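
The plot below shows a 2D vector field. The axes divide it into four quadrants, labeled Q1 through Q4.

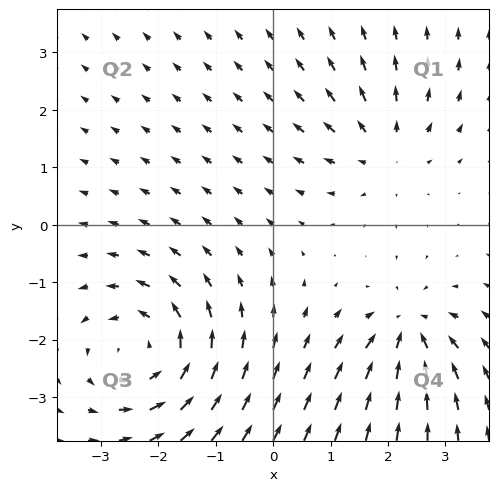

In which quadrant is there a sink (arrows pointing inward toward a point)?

The sink sits at approximately (2.4, -1.9), which lies in quadrant Q4. The divergence there is about -4, negative as expected for a sink.

Q4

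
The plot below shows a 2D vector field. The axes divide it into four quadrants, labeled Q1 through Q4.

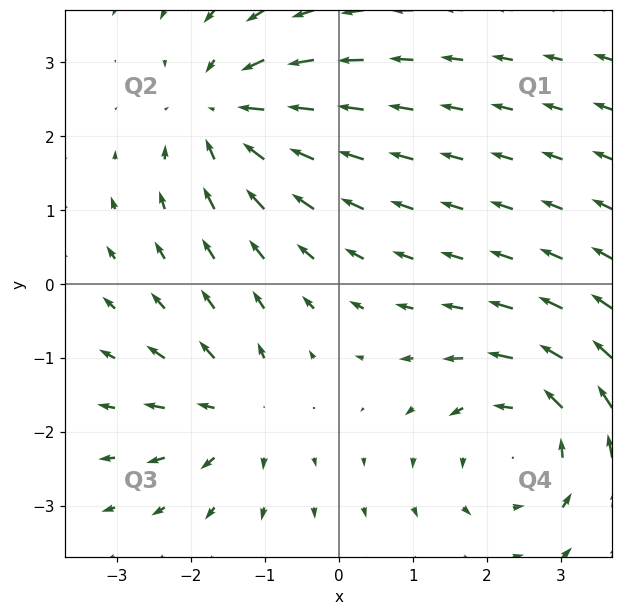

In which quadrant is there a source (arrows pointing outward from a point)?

The source sits at approximately (-1.4, -1.8), which lies in quadrant Q3. The divergence there is about +4, positive as expected for a source.

Q3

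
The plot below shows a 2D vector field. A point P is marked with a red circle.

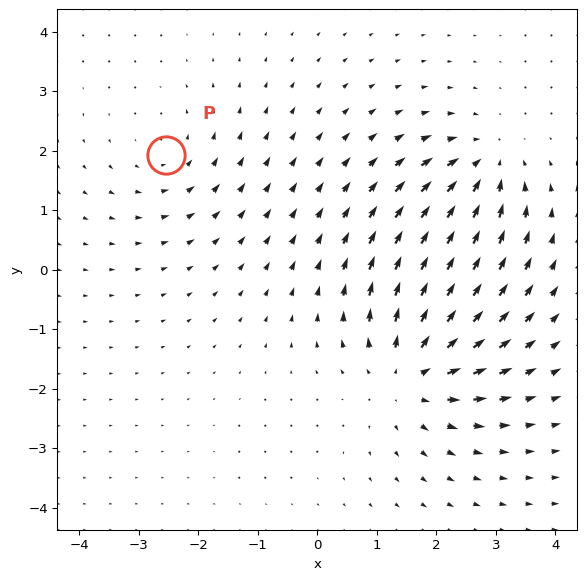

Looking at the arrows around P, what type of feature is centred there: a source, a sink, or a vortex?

vortex

At P (-2.5, 1.9) the arrows circulate counterclockwise. Divergence ≈0, curl about +3 — near-zero divergence with nonzero curl is a vortex.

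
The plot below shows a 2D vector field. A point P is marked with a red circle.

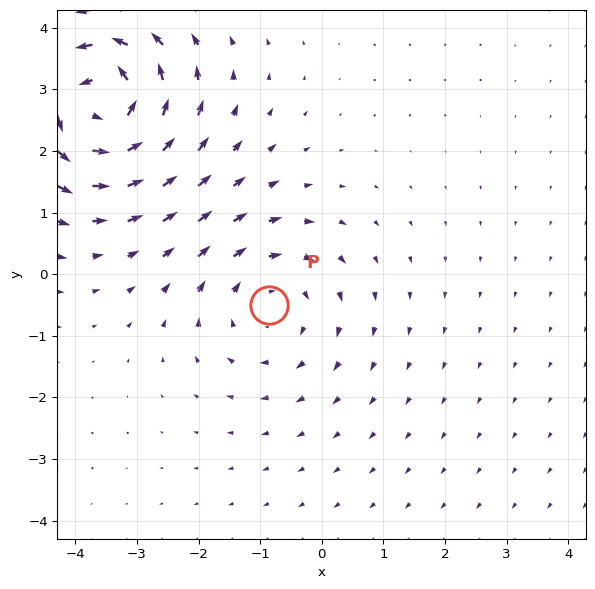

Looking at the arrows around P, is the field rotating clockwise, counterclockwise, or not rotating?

clockwise

Near P at (-0.9, -0.5) the arrows circulate clockwise. The curl (z-component) there is about -3; negative curl means clockwise rotation.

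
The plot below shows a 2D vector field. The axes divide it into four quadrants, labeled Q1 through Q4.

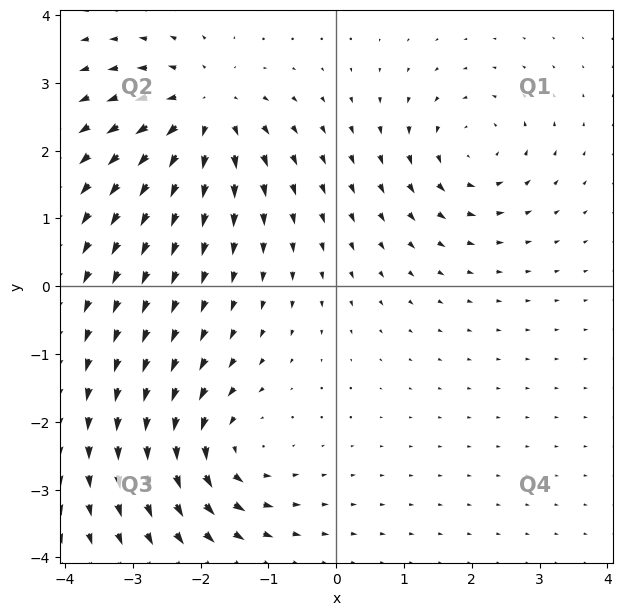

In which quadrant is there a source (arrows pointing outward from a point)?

Q2

The source sits at approximately (-1.9, 2.6), which lies in quadrant Q2. The divergence there is about +6, positive as expected for a source.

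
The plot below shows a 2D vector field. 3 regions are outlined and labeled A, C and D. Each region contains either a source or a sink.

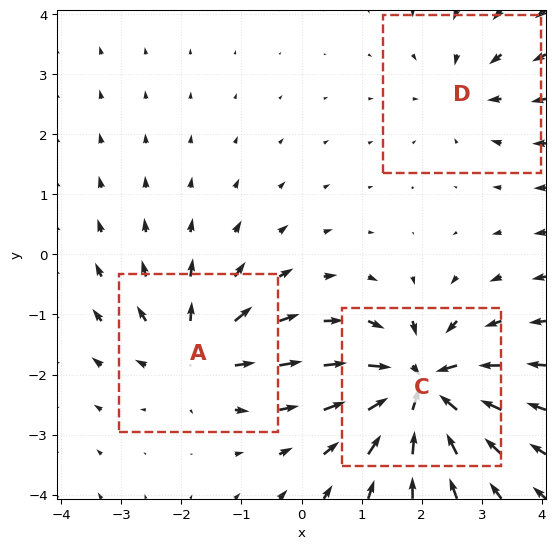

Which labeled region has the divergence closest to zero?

D

Divergence at each region's feature centre — A: about +4, C: about -7, D: about -3. Region D is closest to zero.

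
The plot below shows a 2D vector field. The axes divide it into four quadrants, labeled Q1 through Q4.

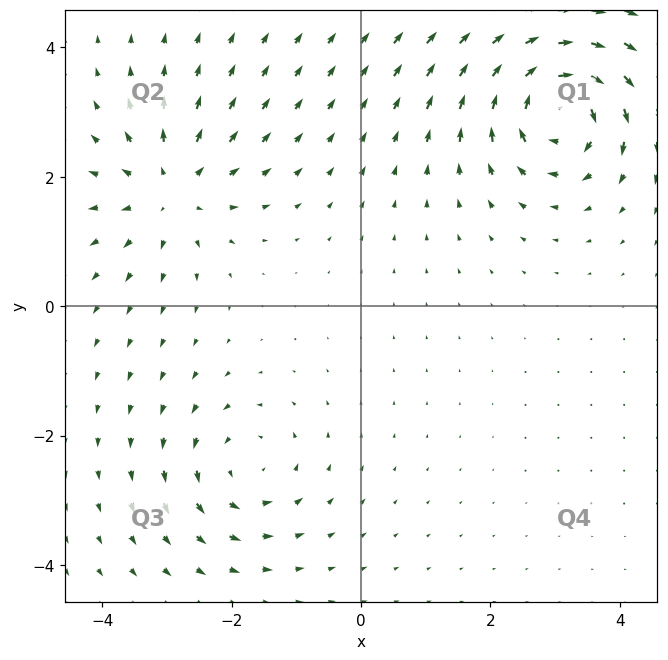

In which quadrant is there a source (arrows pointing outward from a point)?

Q2

The source sits at approximately (-2.9, 1.8), which lies in quadrant Q2. The divergence there is about +4, positive as expected for a source.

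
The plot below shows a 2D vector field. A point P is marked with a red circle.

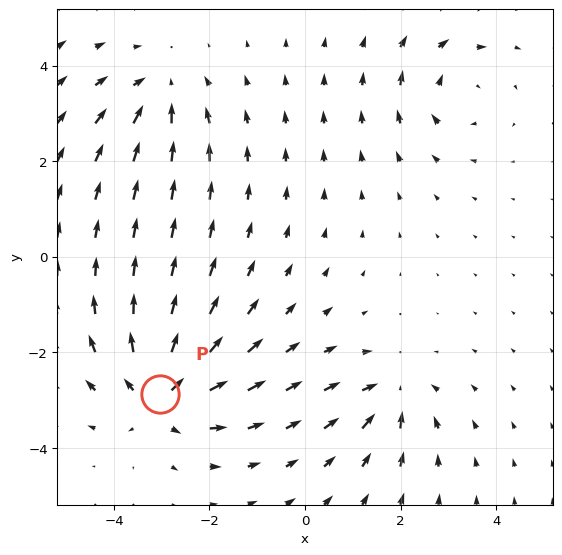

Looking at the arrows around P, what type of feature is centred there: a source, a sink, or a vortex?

At P (-3.0, -2.9) the arrows spread outward. Divergence about +5, curl ≈0 — positive divergence with near-zero curl is a source.

source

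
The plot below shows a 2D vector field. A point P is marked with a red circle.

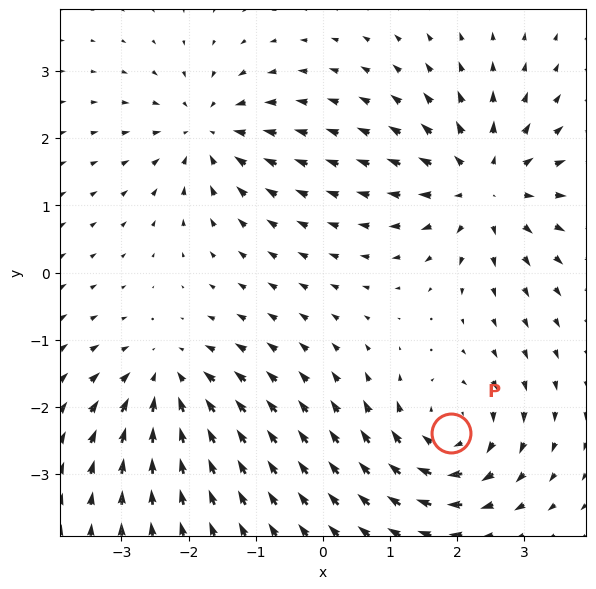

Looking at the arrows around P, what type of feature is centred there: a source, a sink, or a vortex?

vortex

At P (1.9, -2.4) the arrows circulate clockwise. Divergence ≈0, curl about -4 — near-zero divergence with nonzero curl is a vortex.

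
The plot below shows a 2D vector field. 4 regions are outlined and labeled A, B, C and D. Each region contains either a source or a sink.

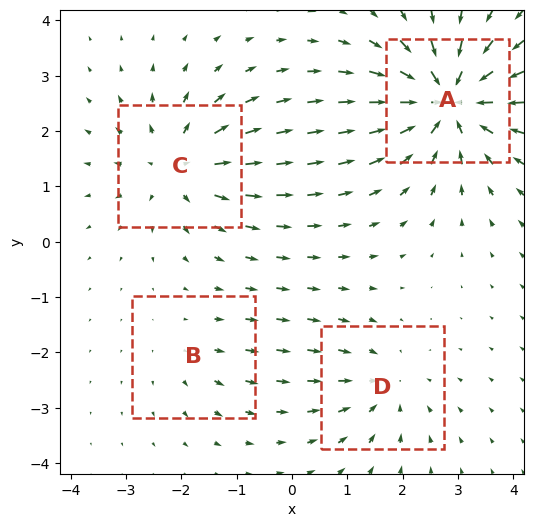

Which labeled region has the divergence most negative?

Divergence at each region's feature centre — A: about -8, B: about +2, C: about +5, D: about -4. Region A is most negative.

A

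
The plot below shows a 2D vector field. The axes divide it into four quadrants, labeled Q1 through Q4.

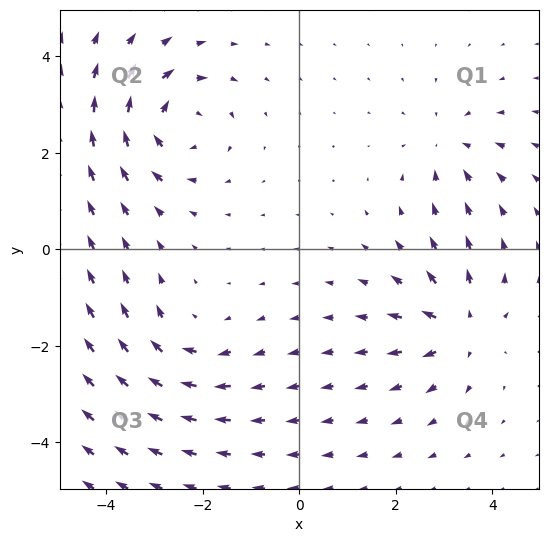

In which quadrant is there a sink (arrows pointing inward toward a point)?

The sink sits at approximately (3.1, 2.1), which lies in quadrant Q1. The divergence there is about -3, negative as expected for a sink.

Q1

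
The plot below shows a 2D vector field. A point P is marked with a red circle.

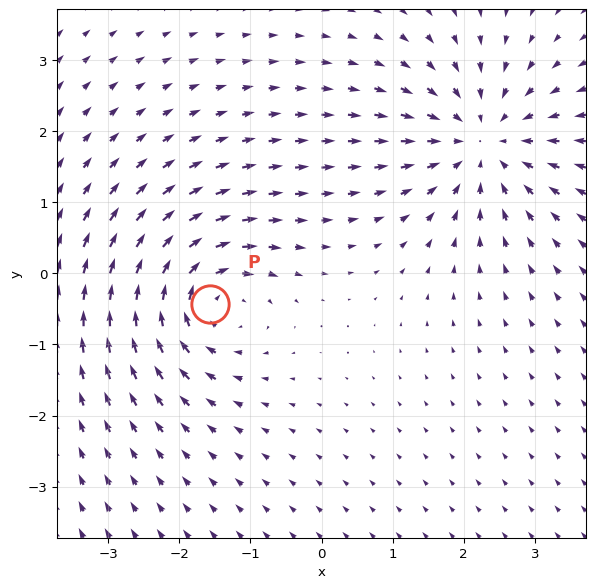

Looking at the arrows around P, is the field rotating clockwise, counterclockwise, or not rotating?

Near P at (-1.6, -0.4) the arrows circulate clockwise. The curl (z-component) there is about -5; negative curl means clockwise rotation.

clockwise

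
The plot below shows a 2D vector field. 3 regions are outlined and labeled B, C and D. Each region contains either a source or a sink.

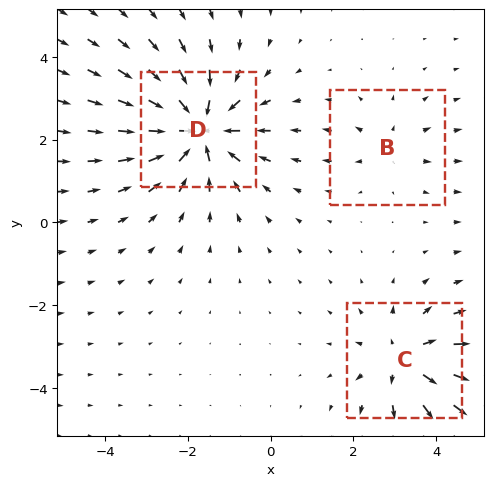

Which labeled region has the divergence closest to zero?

B

Divergence at each region's feature centre — B: about +2, C: about +4, D: about -6. Region B is closest to zero.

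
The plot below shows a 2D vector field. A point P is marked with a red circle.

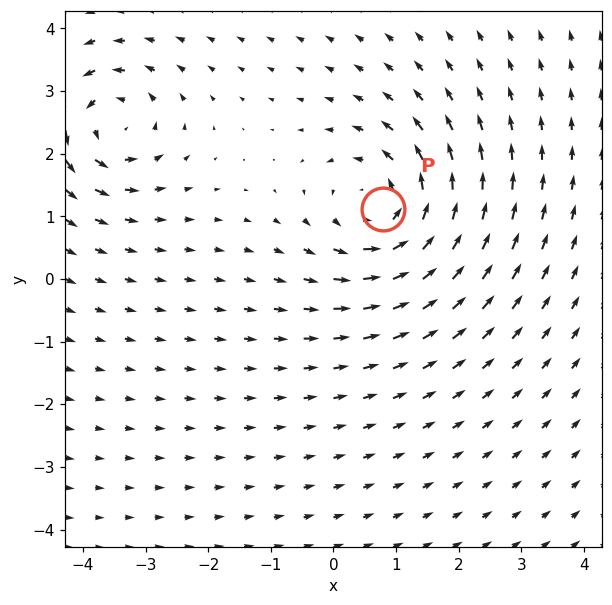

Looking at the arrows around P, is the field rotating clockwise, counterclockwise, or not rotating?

Near P at (0.8, 1.1) the arrows circulate counterclockwise. The curl (z-component) there is about +4; positive curl means counterclockwise rotation.

counterclockwise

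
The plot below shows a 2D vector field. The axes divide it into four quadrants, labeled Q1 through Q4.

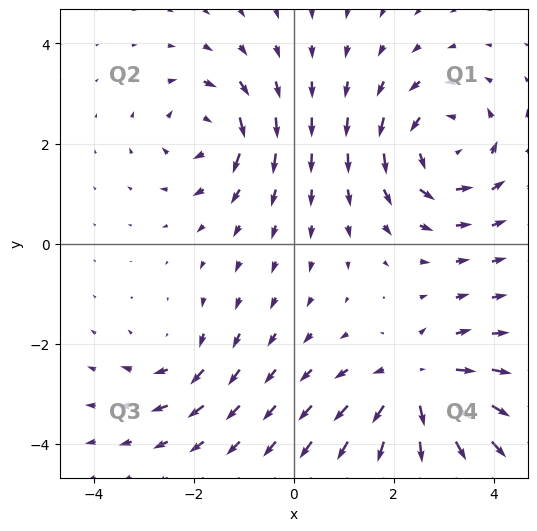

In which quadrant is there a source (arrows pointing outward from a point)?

The source sits at approximately (2.5, -2.9), which lies in quadrant Q4. The divergence there is about +5, positive as expected for a source.

Q4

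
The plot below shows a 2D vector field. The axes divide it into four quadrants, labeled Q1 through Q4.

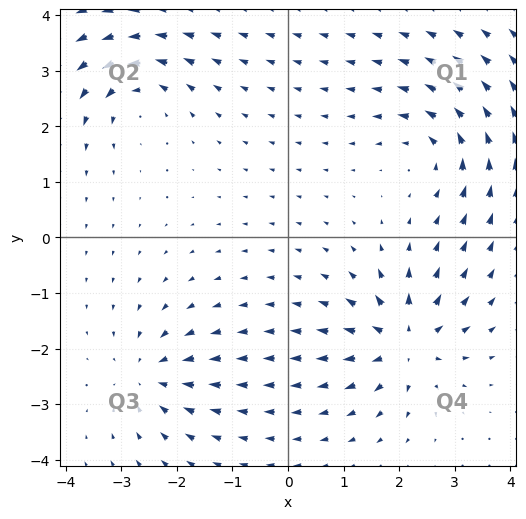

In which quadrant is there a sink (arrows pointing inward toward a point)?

Q3

The sink sits at approximately (-2.5, -2.5), which lies in quadrant Q3. The divergence there is about -4, negative as expected for a sink.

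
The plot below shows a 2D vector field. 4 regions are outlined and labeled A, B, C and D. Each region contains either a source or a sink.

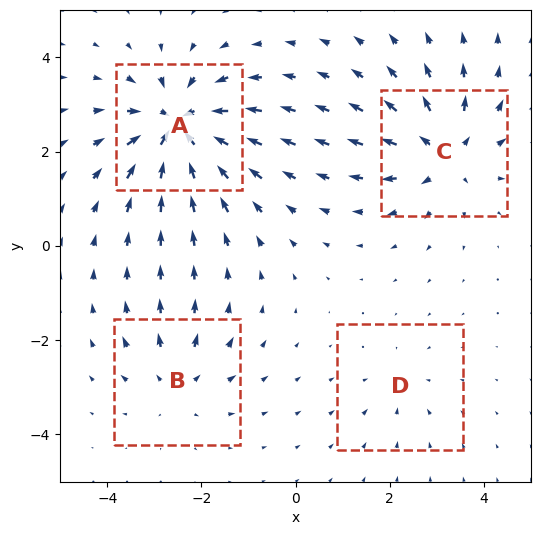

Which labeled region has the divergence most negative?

A

Divergence at each region's feature centre — A: about -8, B: about +4, C: about +6, D: about -2. Region A is most negative.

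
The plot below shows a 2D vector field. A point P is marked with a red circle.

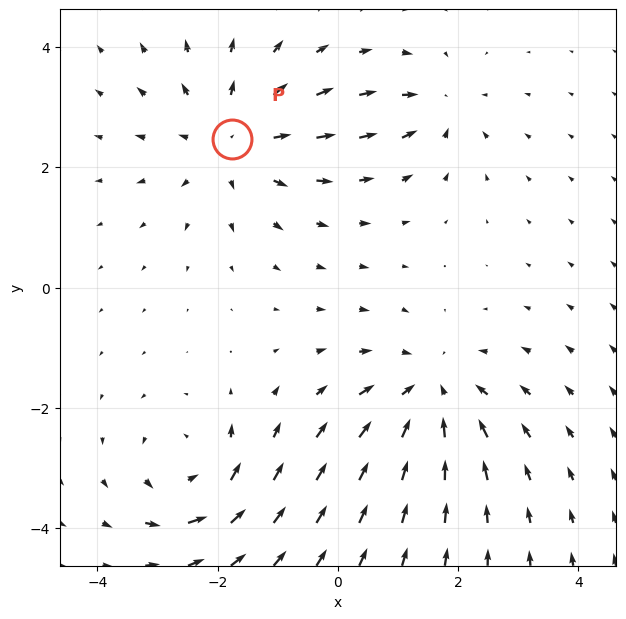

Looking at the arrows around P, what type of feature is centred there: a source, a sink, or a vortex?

source

At P (-1.8, 2.5) the arrows spread outward. Divergence about +4, curl ≈0 — positive divergence with near-zero curl is a source.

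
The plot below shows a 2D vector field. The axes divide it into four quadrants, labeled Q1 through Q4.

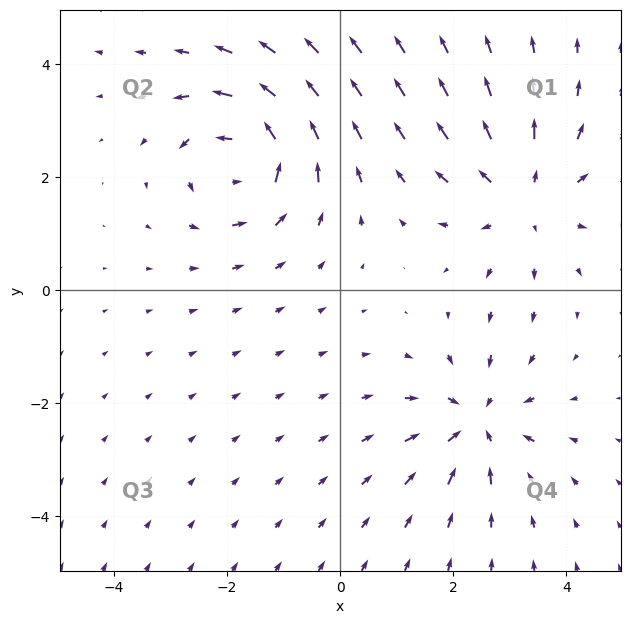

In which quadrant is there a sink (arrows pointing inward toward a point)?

The sink sits at approximately (2.4, -2.4), which lies in quadrant Q4. The divergence there is about -4, negative as expected for a sink.

Q4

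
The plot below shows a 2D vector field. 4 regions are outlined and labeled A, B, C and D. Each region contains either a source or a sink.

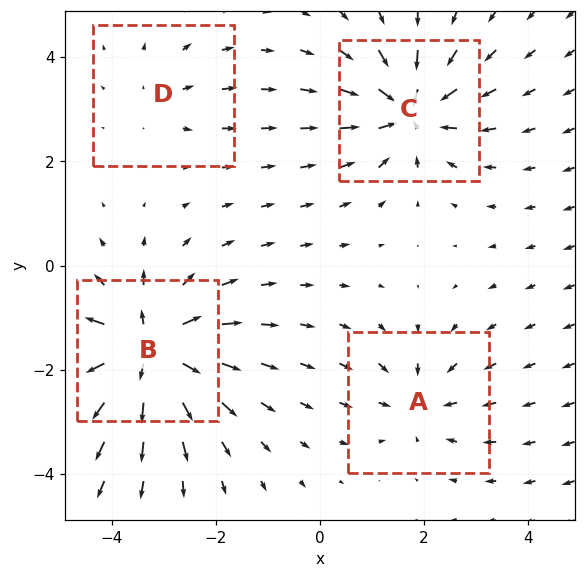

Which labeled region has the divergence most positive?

Divergence at each region's feature centre — A: about -4, B: about +8, C: about -6, D: about +2. Region B is most positive.

B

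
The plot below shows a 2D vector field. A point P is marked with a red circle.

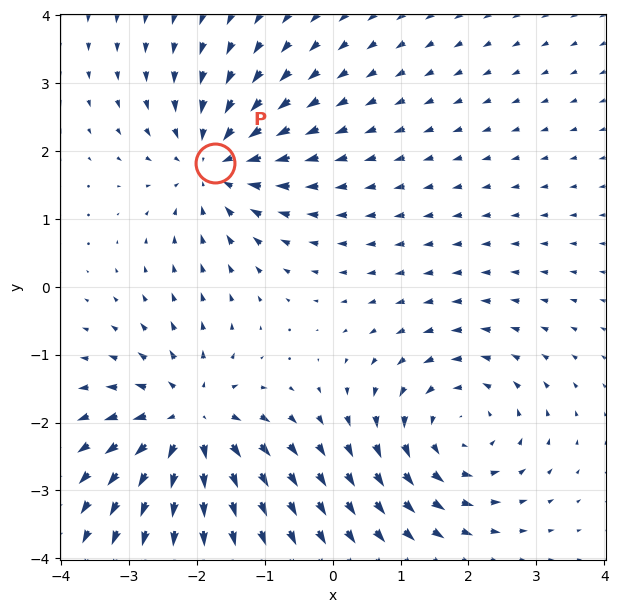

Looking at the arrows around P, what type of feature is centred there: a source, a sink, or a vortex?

At P (-1.7, 1.8) the arrows converge inward. Divergence about -5, curl ≈0 — negative divergence with near-zero curl is a sink.

sink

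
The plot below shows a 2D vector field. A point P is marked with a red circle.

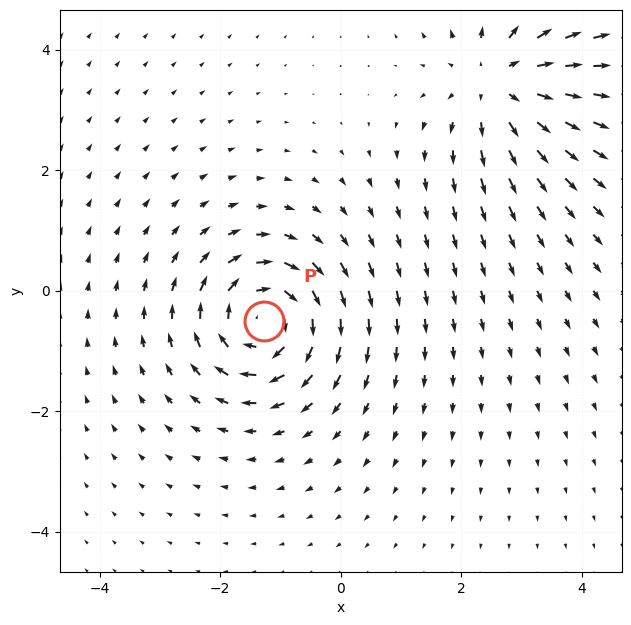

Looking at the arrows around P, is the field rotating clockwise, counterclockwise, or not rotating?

clockwise

Near P at (-1.3, -0.5) the arrows circulate clockwise. The curl (z-component) there is about -6; negative curl means clockwise rotation.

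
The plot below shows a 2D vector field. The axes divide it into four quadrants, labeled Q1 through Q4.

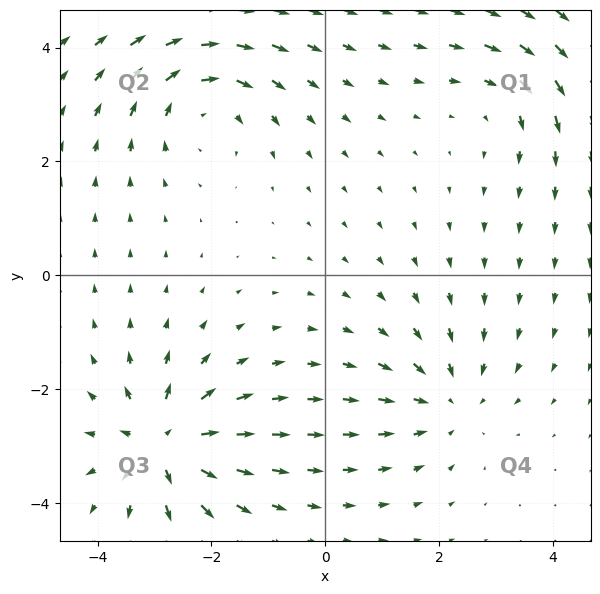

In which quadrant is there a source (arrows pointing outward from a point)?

Q3

The source sits at approximately (-2.8, -3.0), which lies in quadrant Q3. The divergence there is about +7, positive as expected for a source.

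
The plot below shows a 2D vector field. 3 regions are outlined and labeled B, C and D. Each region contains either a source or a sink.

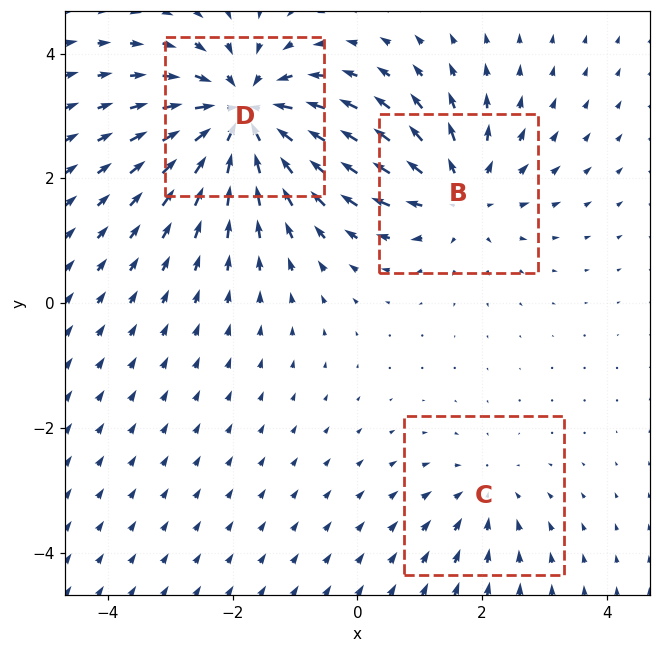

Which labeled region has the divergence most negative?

D

Divergence at each region's feature centre — B: about +4, C: about -2, D: about -5. Region D is most negative.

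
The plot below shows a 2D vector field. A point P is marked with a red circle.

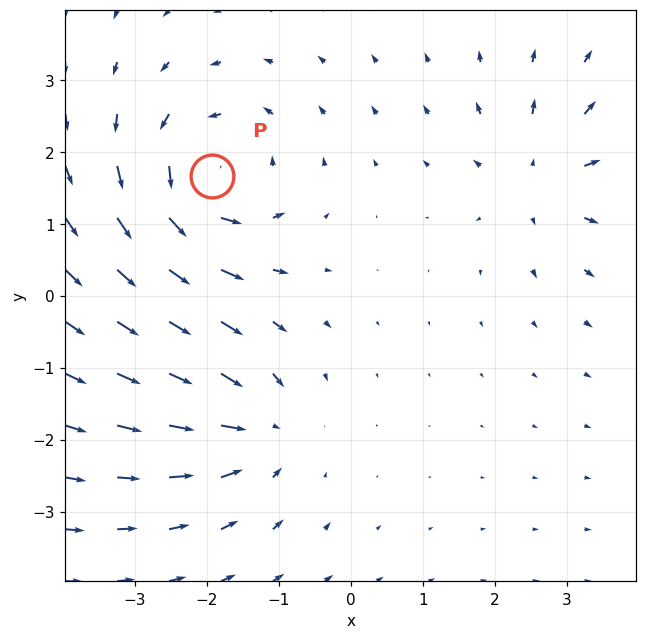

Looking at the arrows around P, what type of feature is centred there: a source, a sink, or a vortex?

vortex

At P (-1.9, 1.7) the arrows circulate counterclockwise. Divergence ≈0, curl about +4 — near-zero divergence with nonzero curl is a vortex.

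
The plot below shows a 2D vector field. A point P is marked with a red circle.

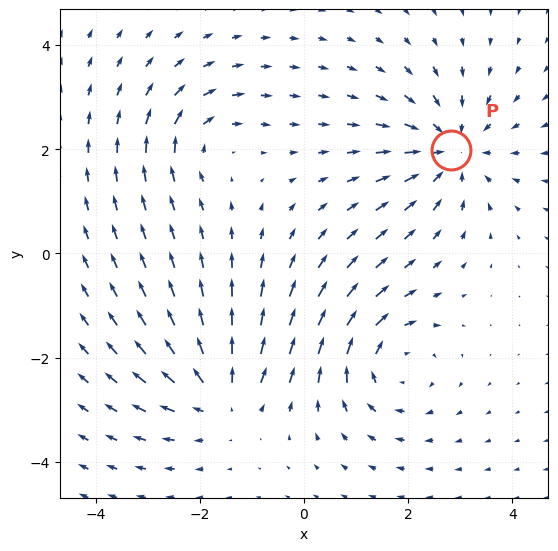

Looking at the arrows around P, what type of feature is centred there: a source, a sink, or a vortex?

sink

At P (2.8, 2.0) the arrows converge inward. Divergence about -5, curl ≈0 — negative divergence with near-zero curl is a sink.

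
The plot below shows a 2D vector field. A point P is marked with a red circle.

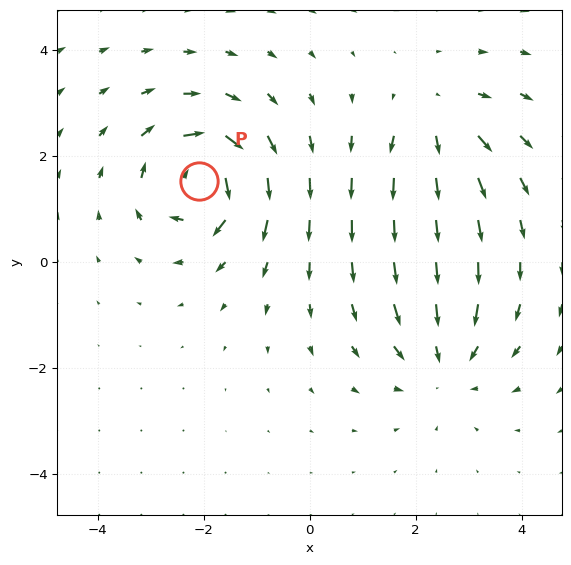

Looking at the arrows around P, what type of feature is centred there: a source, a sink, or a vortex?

vortex

At P (-2.1, 1.5) the arrows circulate clockwise. Divergence ≈0, curl about -7 — near-zero divergence with nonzero curl is a vortex.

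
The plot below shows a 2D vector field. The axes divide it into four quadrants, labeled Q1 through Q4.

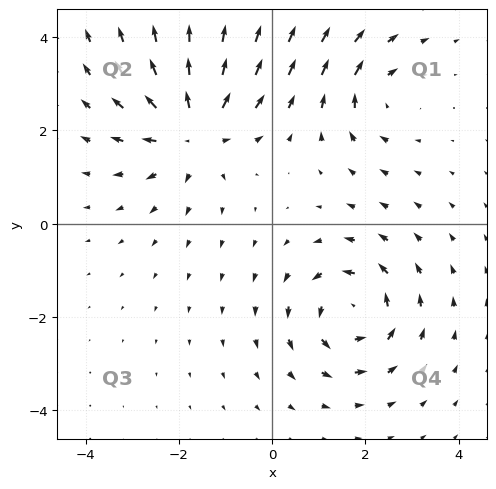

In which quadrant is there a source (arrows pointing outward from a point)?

Q2

The source sits at approximately (-1.7, 2.0), which lies in quadrant Q2. The divergence there is about +5, positive as expected for a source.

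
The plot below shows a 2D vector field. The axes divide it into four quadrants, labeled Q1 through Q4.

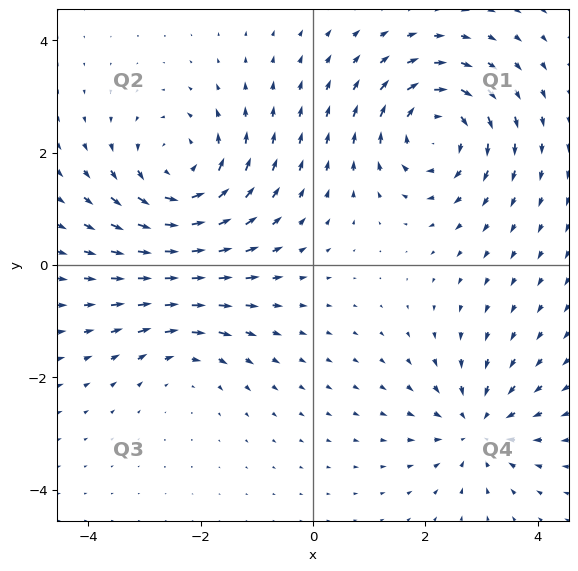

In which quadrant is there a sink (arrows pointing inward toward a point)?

The sink sits at approximately (2.9, -2.9), which lies in quadrant Q4. The divergence there is about -4, negative as expected for a sink.

Q4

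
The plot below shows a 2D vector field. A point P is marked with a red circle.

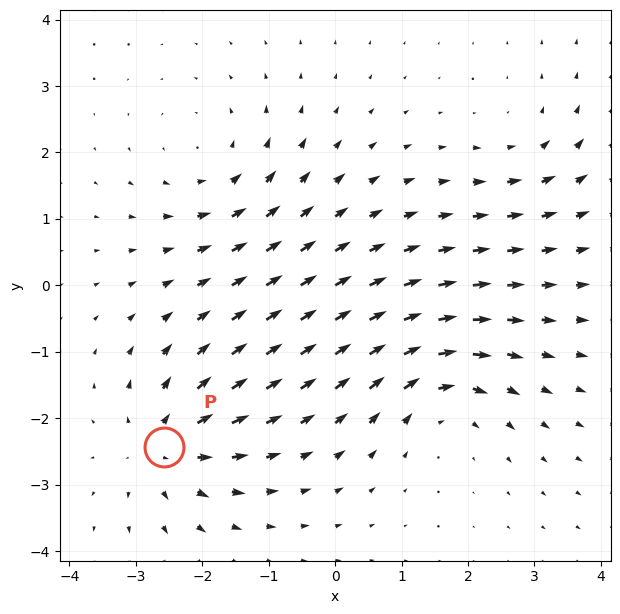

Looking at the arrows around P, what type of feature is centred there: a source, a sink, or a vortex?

source

At P (-2.6, -2.4) the arrows spread outward. Divergence about +6, curl ≈0 — positive divergence with near-zero curl is a source.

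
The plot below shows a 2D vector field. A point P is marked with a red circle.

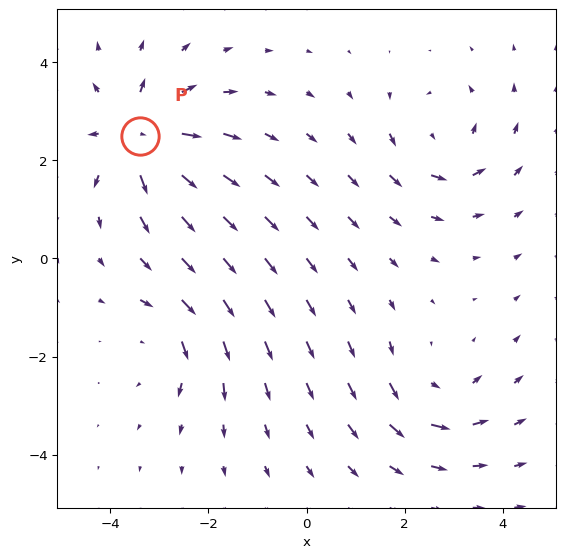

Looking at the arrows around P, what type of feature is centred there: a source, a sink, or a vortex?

At P (-3.4, 2.5) the arrows spread outward. Divergence about +6, curl ≈0 — positive divergence with near-zero curl is a source.

source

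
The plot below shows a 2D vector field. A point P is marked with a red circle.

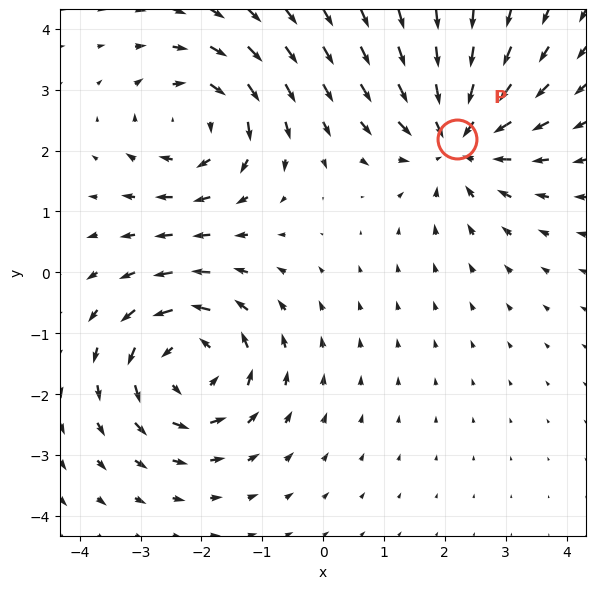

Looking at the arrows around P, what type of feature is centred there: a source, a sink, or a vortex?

At P (2.2, 2.2) the arrows converge inward. Divergence about -4, curl ≈0 — negative divergence with near-zero curl is a sink.

sink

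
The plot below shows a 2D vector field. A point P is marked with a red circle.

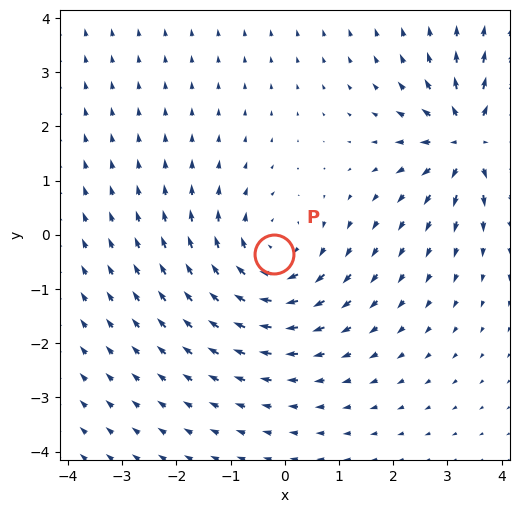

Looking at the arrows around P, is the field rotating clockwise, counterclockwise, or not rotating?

clockwise

Near P at (-0.2, -0.4) the arrows circulate clockwise. The curl (z-component) there is about -4; negative curl means clockwise rotation.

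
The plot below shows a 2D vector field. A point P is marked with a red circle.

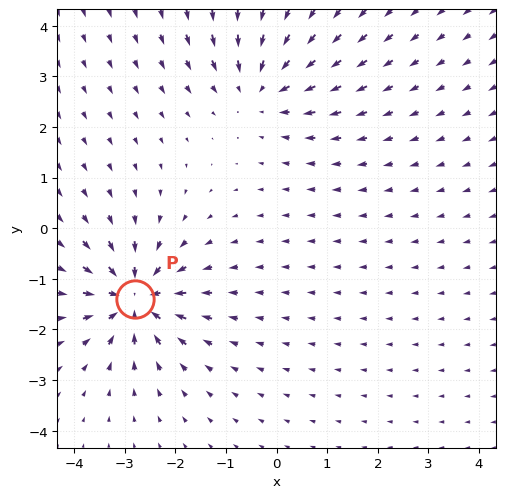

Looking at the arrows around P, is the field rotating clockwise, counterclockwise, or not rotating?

Near P at (-2.8, -1.4) the arrows show no circulation. The curl there is ≈0.

not rotating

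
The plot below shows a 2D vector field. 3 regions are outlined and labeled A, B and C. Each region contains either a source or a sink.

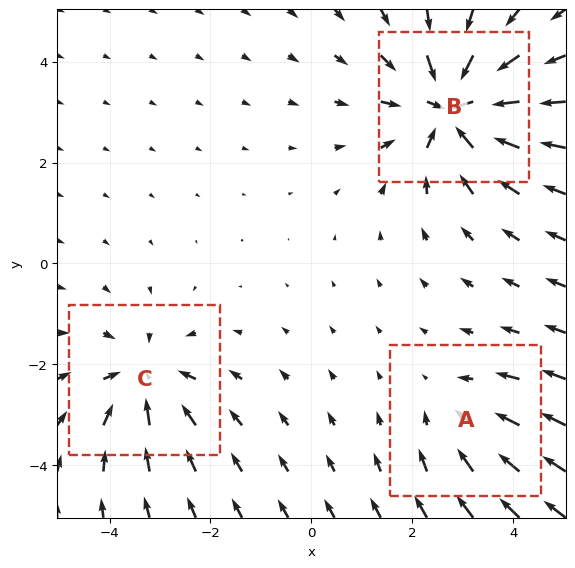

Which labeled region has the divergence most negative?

B

Divergence at each region's feature centre — A: about -2, B: about -5, C: about -3. Region B is most negative.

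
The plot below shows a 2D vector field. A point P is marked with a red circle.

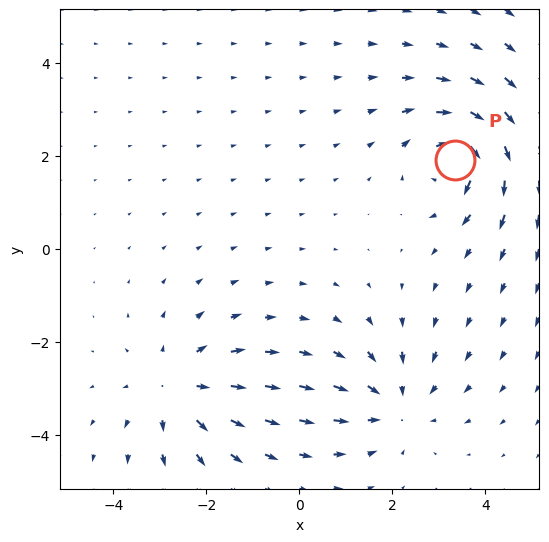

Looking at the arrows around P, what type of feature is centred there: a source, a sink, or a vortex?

vortex

At P (3.3, 1.9) the arrows circulate clockwise. Divergence ≈0, curl about -7 — near-zero divergence with nonzero curl is a vortex.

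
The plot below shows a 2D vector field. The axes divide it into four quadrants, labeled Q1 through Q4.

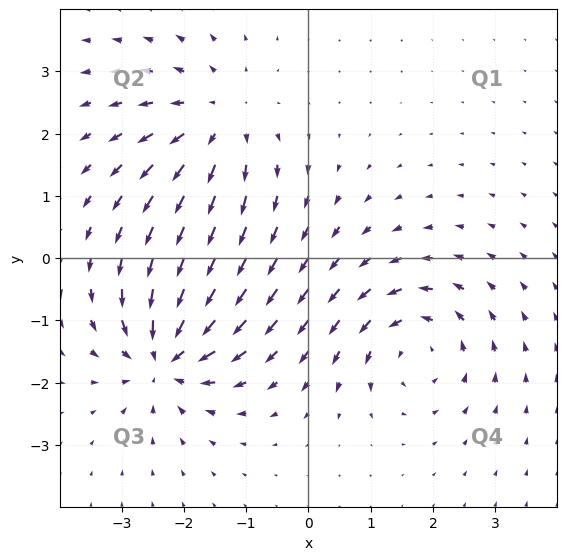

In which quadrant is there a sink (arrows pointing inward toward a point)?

Q3

The sink sits at approximately (-2.3, -1.6), which lies in quadrant Q3. The divergence there is about -6, negative as expected for a sink.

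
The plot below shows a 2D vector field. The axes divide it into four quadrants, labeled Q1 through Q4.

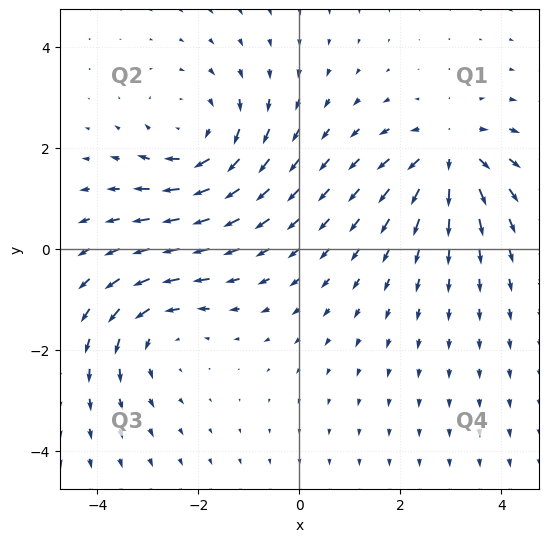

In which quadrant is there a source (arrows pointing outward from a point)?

Q1

The source sits at approximately (3.0, 1.9), which lies in quadrant Q1. The divergence there is about +5, positive as expected for a source.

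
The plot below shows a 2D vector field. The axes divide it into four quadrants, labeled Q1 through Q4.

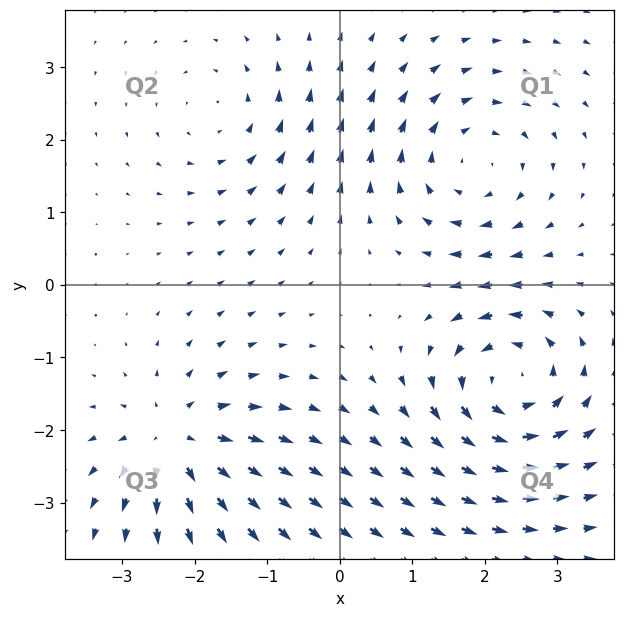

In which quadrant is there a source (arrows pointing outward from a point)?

Q3

The source sits at approximately (-2.3, -2.2), which lies in quadrant Q3. The divergence there is about +5, positive as expected for a source.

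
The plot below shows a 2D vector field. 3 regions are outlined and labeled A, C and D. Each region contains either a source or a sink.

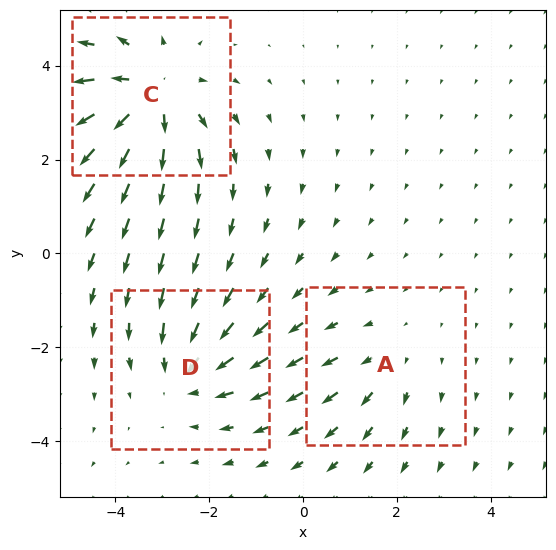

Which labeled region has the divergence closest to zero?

Divergence at each region's feature centre — A: about +2, C: about +5, D: about -3. Region A is closest to zero.

A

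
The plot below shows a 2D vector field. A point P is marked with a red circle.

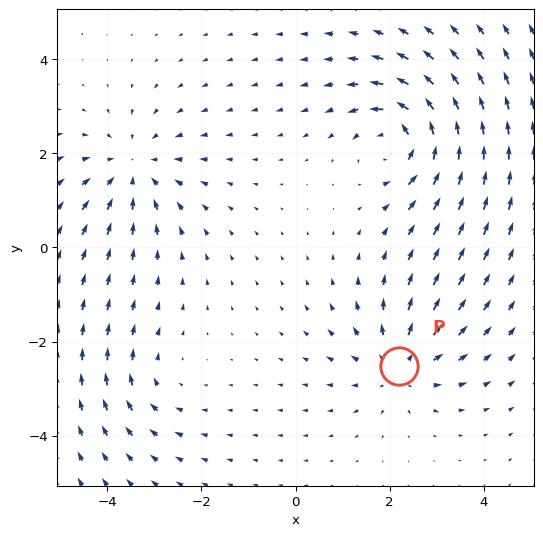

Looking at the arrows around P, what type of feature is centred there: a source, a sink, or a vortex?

At P (2.2, -2.5) the arrows spread outward. Divergence about +4, curl ≈0 — positive divergence with near-zero curl is a source.

source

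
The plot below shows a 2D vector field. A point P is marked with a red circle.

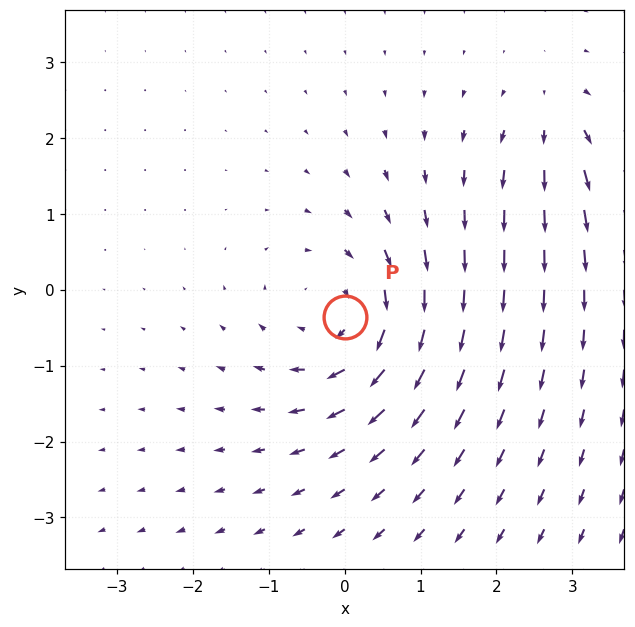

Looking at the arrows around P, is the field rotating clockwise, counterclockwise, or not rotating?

Near P at (0.0, -0.4) the arrows circulate clockwise. The curl (z-component) there is about -5; negative curl means clockwise rotation.

clockwise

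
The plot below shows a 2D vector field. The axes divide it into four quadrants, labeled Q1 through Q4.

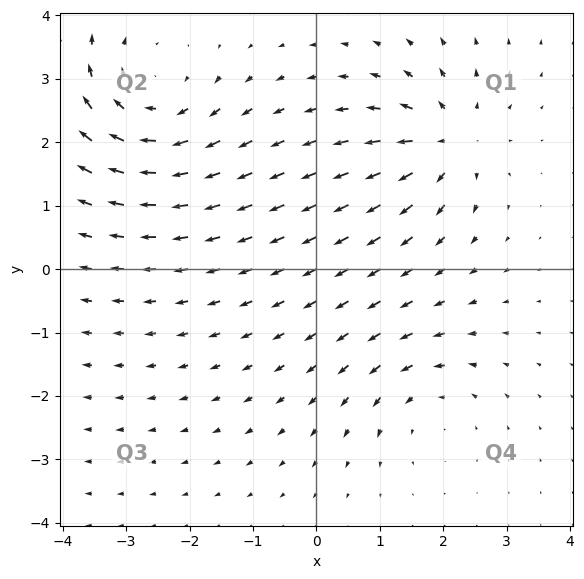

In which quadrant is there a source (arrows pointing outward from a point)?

Q1

The source sits at approximately (2.1, 2.0), which lies in quadrant Q1. The divergence there is about +5, positive as expected for a source.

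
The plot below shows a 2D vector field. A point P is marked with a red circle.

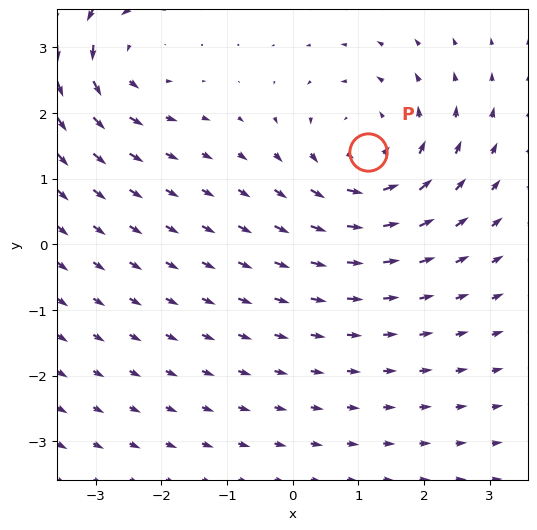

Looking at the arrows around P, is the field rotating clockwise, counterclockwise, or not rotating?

Near P at (1.1, 1.4) the arrows circulate counterclockwise. The curl (z-component) there is about +4; positive curl means counterclockwise rotation.

counterclockwise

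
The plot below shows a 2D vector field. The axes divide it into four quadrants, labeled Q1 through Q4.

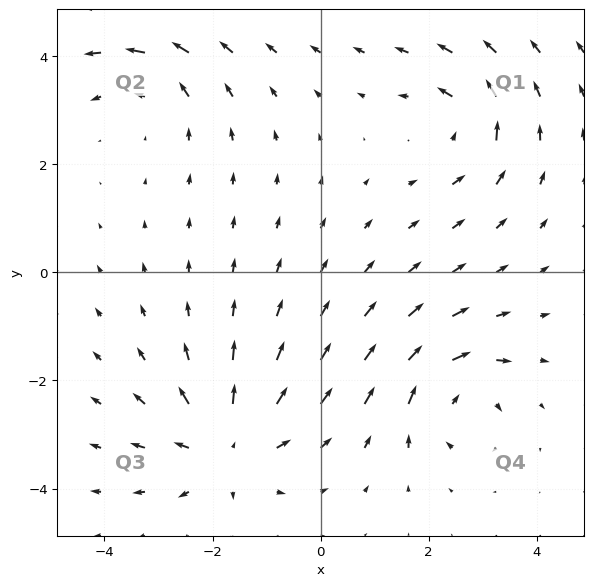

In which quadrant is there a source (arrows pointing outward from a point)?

The source sits at approximately (-1.7, -3.2), which lies in quadrant Q3. The divergence there is about +5, positive as expected for a source.

Q3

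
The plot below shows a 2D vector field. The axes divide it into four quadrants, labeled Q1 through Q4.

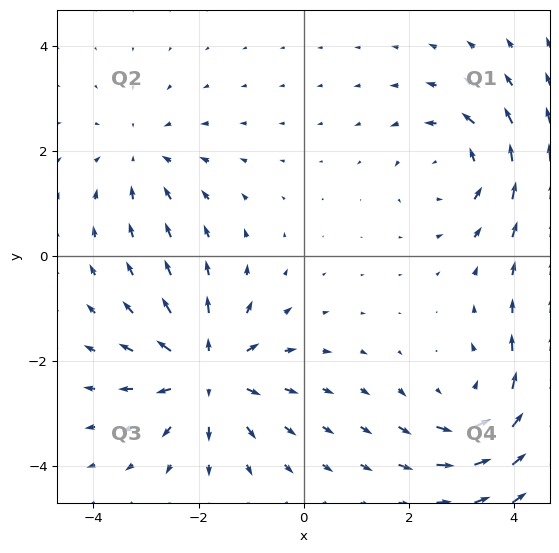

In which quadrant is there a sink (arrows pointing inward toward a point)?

Q2

The sink sits at approximately (-3.1, 1.9), which lies in quadrant Q2. The divergence there is about -2, negative as expected for a sink.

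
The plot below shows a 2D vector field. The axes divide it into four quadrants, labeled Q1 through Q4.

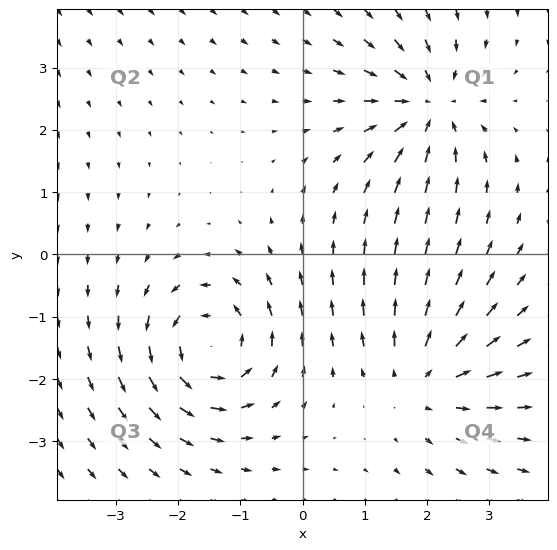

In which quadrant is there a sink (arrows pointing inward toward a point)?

The sink sits at approximately (2.0, 2.4), which lies in quadrant Q1. The divergence there is about -3, negative as expected for a sink.

Q1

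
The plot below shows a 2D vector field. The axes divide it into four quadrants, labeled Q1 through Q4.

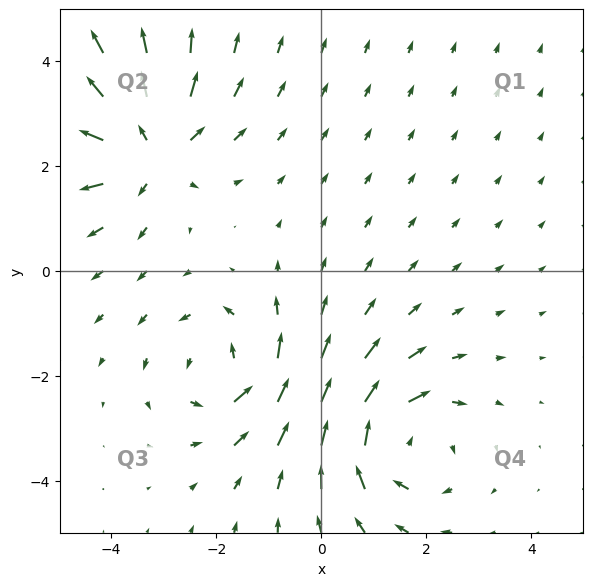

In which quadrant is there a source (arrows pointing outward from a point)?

The source sits at approximately (-3.3, 2.3), which lies in quadrant Q2. The divergence there is about +5, positive as expected for a source.

Q2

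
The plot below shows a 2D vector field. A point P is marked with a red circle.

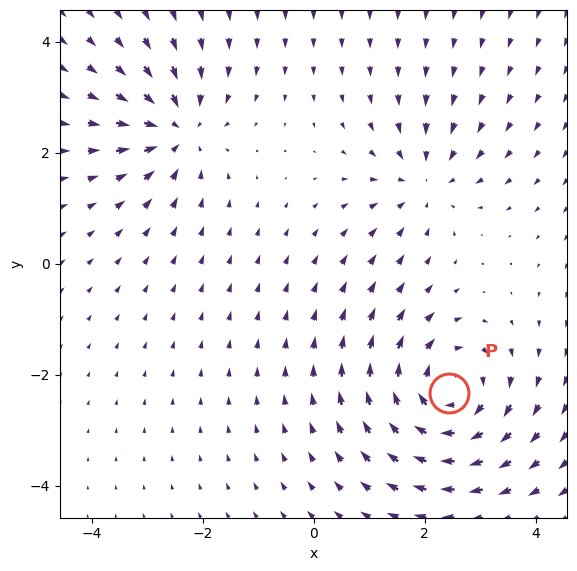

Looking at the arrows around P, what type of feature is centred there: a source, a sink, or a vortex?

At P (2.4, -2.3) the arrows circulate clockwise. Divergence ≈0, curl about -4 — near-zero divergence with nonzero curl is a vortex.

vortex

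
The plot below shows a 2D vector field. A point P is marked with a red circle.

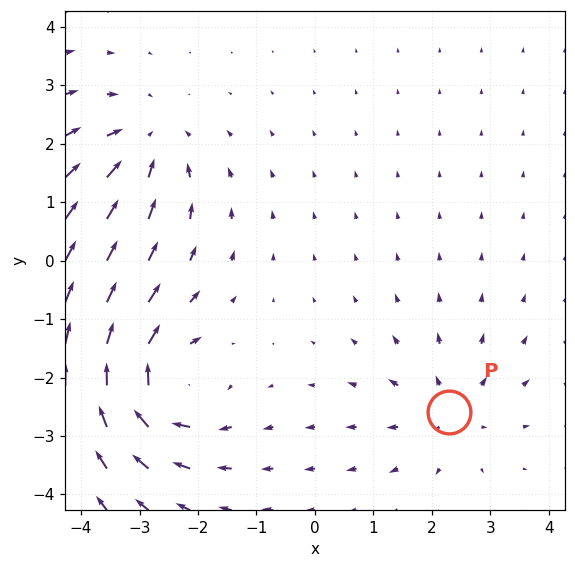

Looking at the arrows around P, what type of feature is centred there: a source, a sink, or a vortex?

At P (2.3, -2.6) the arrows spread outward. Divergence about +3, curl ≈0 — positive divergence with near-zero curl is a source.

source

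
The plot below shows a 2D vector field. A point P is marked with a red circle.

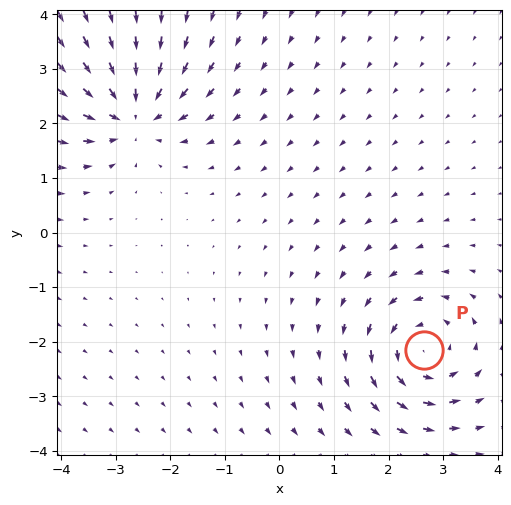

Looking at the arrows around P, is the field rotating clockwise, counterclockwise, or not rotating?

counterclockwise

Near P at (2.6, -2.2) the arrows circulate counterclockwise. The curl (z-component) there is about +5; positive curl means counterclockwise rotation.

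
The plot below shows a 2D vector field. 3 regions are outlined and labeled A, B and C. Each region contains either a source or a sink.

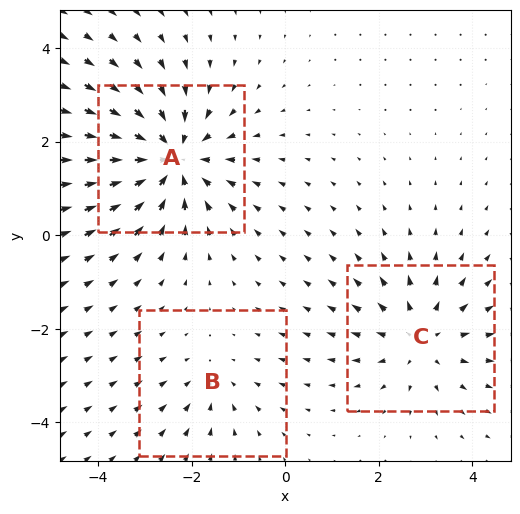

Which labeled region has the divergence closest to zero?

Divergence at each region's feature centre — A: about -5, B: about -2, C: about +3. Region B is closest to zero.

B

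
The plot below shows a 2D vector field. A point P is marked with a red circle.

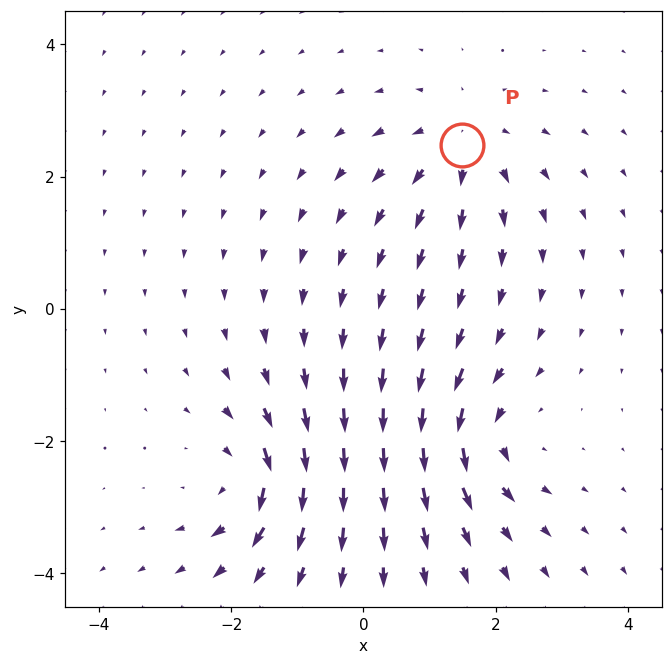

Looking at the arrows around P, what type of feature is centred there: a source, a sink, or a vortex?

source

At P (1.5, 2.5) the arrows spread outward. Divergence about +5, curl ≈0 — positive divergence with near-zero curl is a source.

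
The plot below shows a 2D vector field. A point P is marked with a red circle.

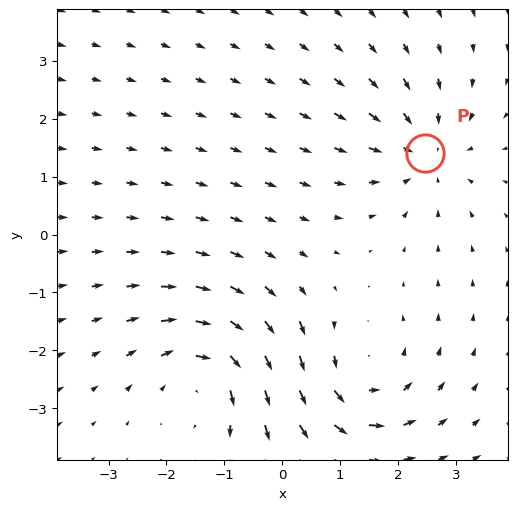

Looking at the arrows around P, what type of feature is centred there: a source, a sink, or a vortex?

At P (2.5, 1.4) the arrows converge inward. Divergence about -3, curl ≈0 — negative divergence with near-zero curl is a sink.

sink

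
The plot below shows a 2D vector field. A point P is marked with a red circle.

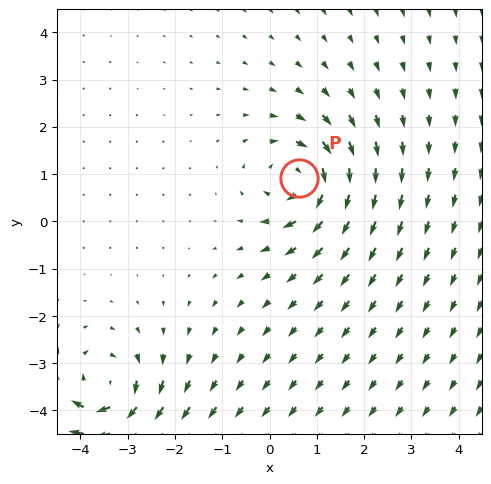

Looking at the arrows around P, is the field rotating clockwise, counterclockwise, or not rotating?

clockwise

Near P at (0.6, 0.9) the arrows circulate clockwise. The curl (z-component) there is about -7; negative curl means clockwise rotation.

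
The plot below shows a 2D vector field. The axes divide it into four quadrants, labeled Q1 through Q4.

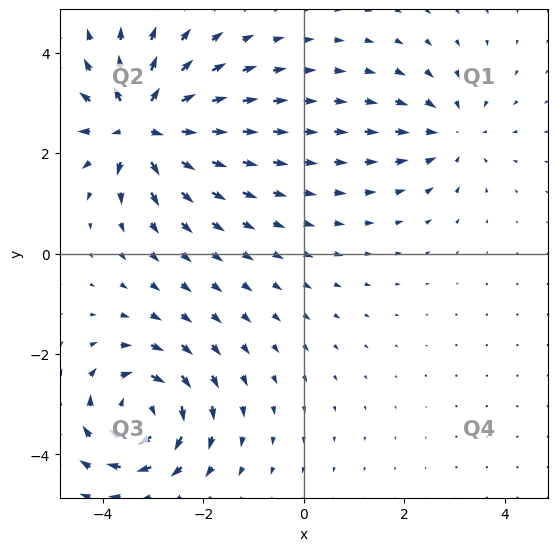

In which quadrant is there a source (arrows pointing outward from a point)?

Q2

The source sits at approximately (-3.2, 2.5), which lies in quadrant Q2. The divergence there is about +7, positive as expected for a source.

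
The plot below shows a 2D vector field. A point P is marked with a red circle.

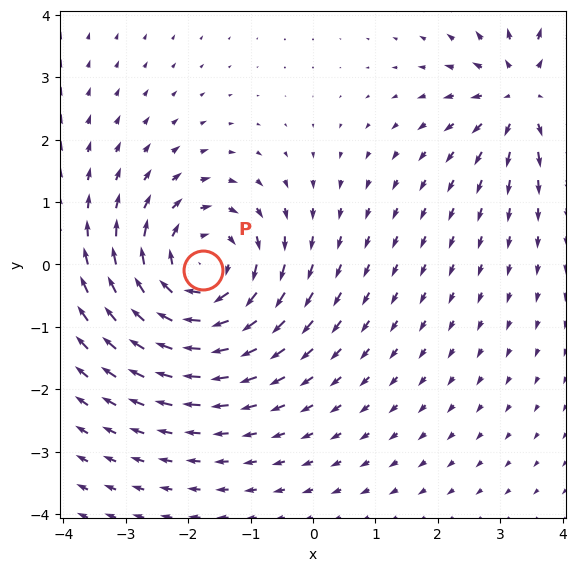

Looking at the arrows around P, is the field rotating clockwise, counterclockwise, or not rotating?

clockwise

Near P at (-1.8, -0.1) the arrows circulate clockwise. The curl (z-component) there is about -5; negative curl means clockwise rotation.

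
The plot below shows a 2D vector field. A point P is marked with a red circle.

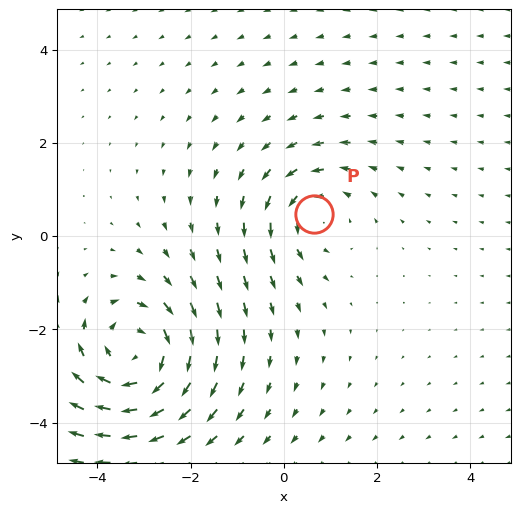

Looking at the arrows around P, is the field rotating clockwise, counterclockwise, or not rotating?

Near P at (0.7, 0.5) the arrows circulate counterclockwise. The curl (z-component) there is about +3; positive curl means counterclockwise rotation.

counterclockwise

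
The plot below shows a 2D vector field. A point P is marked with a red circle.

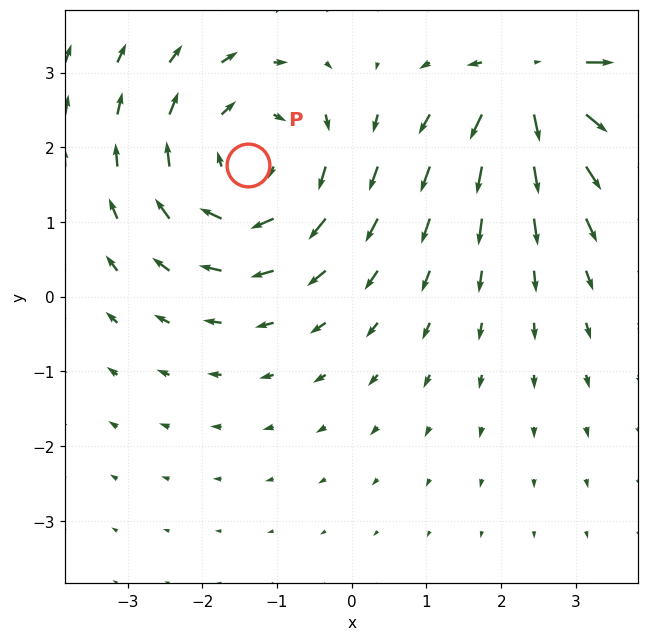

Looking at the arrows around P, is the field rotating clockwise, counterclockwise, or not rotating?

Near P at (-1.4, 1.8) the arrows circulate clockwise. The curl (z-component) there is about -4; negative curl means clockwise rotation.

clockwise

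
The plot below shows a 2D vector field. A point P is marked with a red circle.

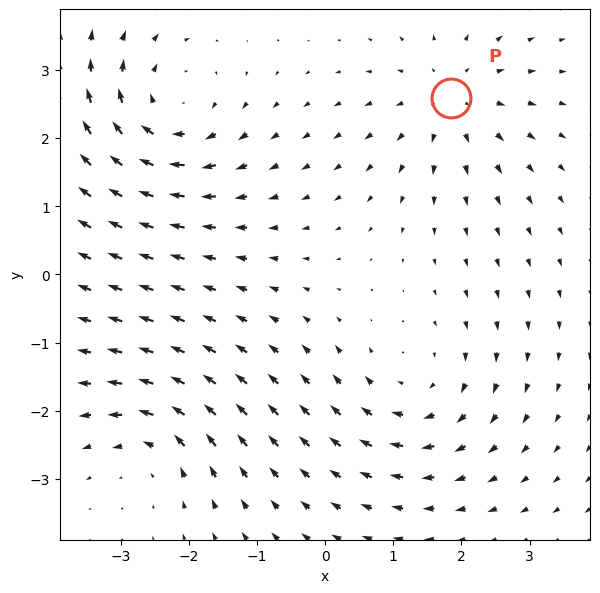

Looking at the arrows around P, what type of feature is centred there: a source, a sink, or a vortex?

At P (1.8, 2.6) the arrows spread outward. Divergence about +4, curl ≈0 — positive divergence with near-zero curl is a source.

source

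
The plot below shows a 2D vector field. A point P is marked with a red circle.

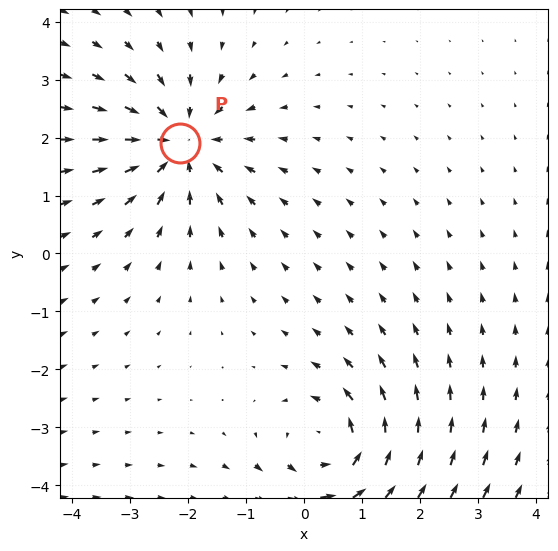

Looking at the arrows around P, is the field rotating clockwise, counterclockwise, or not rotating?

Near P at (-2.1, 1.9) the arrows show no circulation. The curl there is ≈0.

not rotating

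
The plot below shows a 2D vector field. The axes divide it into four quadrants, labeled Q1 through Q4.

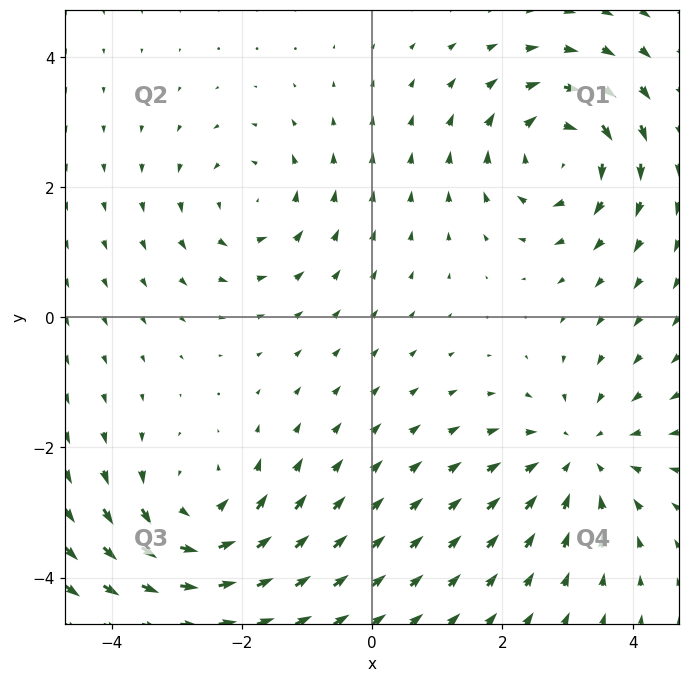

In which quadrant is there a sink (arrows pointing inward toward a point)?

The sink sits at approximately (3.2, -2.1), which lies in quadrant Q4. The divergence there is about -4, negative as expected for a sink.

Q4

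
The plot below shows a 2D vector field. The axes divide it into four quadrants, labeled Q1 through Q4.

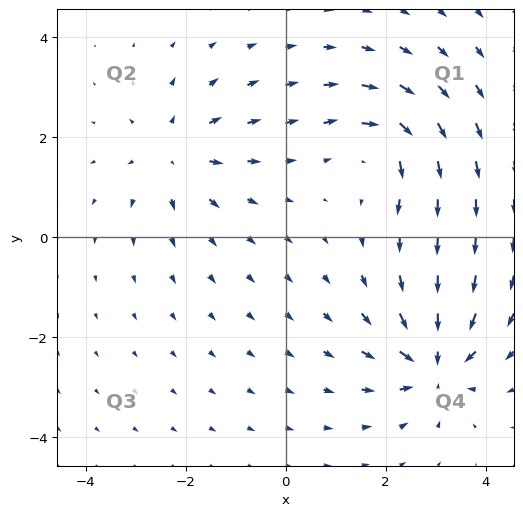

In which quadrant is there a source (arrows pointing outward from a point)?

Q2

The source sits at approximately (-2.2, 1.7), which lies in quadrant Q2. The divergence there is about +4, positive as expected for a source.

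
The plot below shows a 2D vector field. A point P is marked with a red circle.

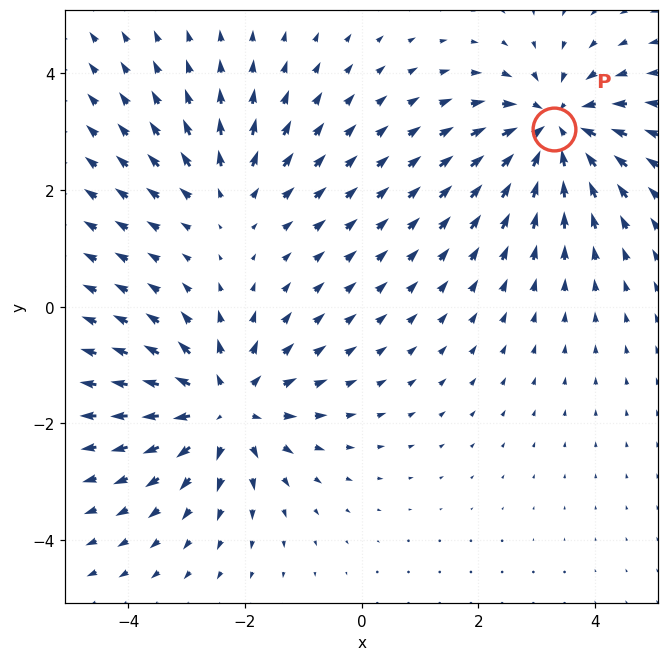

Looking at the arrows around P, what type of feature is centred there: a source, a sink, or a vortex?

sink

At P (3.3, 3.0) the arrows converge inward. Divergence about -5, curl ≈0 — negative divergence with near-zero curl is a sink.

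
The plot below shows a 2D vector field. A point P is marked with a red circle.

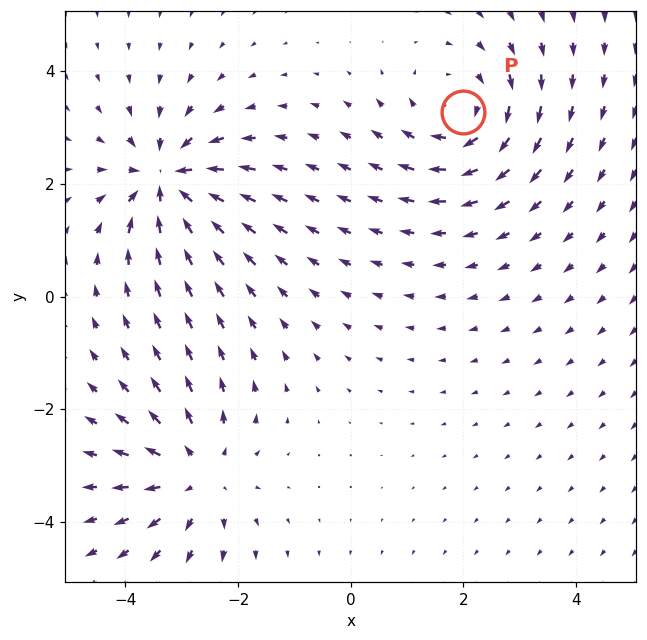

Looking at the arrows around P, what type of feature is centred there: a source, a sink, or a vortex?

At P (2.0, 3.3) the arrows circulate clockwise. Divergence ≈0, curl about -4 — near-zero divergence with nonzero curl is a vortex.

vortex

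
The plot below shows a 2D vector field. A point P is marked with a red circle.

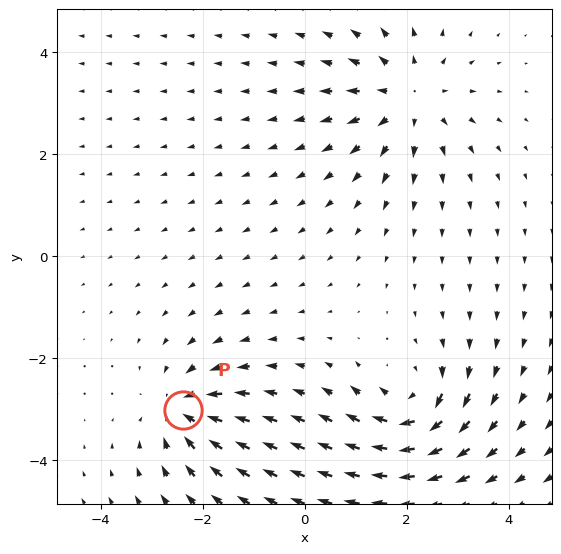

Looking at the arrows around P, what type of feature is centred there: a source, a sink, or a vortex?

sink

At P (-2.4, -3.0) the arrows converge inward. Divergence about -4, curl ≈0 — negative divergence with near-zero curl is a sink.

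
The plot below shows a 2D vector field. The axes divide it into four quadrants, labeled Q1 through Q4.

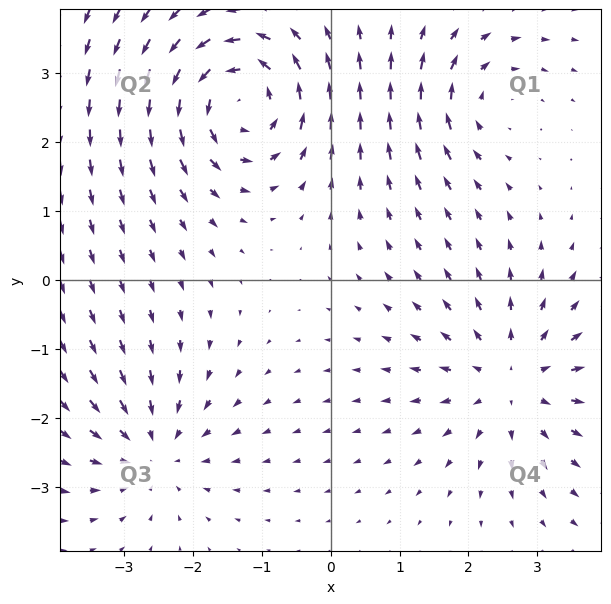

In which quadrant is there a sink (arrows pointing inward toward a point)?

The sink sits at approximately (-2.6, -2.5), which lies in quadrant Q3. The divergence there is about -3, negative as expected for a sink.

Q3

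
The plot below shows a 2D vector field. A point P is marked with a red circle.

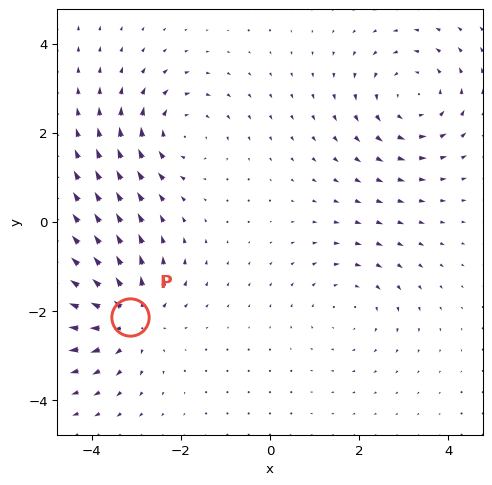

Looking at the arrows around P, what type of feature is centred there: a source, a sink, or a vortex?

source

At P (-3.1, -2.1) the arrows spread outward. Divergence about +5, curl ≈0 — positive divergence with near-zero curl is a source.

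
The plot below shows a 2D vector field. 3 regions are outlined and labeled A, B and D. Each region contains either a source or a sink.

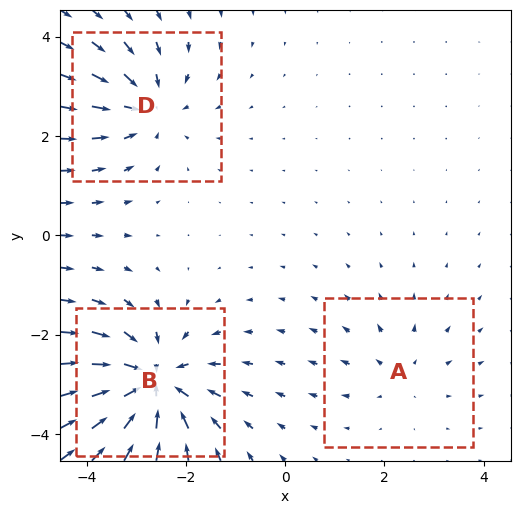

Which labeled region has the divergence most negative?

Divergence at each region's feature centre — A: about +2, B: about -6, D: about -4. Region B is most negative.

B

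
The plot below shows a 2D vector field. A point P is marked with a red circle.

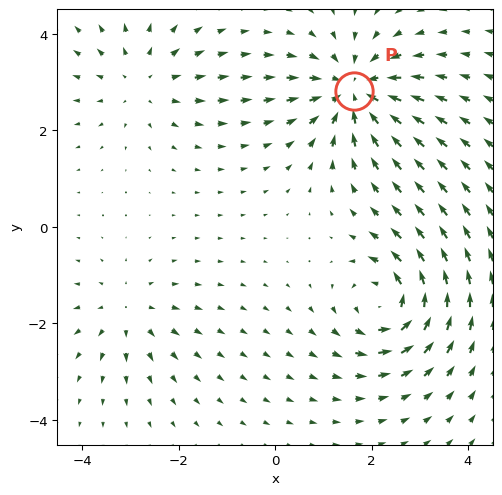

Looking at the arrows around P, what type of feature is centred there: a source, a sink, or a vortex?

At P (1.6, 2.8) the arrows converge inward. Divergence about -5, curl ≈0 — negative divergence with near-zero curl is a sink.

sink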